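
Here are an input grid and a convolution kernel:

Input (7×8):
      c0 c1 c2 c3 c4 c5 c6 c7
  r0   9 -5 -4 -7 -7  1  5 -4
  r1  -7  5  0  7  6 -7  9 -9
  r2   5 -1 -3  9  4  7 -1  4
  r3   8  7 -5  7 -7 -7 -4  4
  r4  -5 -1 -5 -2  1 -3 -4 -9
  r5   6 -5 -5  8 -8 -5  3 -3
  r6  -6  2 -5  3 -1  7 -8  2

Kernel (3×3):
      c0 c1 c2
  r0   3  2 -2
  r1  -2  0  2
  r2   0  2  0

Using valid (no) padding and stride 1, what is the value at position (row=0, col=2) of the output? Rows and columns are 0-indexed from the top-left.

The receptive field on the input at this output position is [-4 -7 -7 / 0 7 6 / -3 9 4]. Elementwise product with the kernel and sum: -4·3 + -7·2 + -7·-2 + 0·-2 + 6·2 + 9·2.

18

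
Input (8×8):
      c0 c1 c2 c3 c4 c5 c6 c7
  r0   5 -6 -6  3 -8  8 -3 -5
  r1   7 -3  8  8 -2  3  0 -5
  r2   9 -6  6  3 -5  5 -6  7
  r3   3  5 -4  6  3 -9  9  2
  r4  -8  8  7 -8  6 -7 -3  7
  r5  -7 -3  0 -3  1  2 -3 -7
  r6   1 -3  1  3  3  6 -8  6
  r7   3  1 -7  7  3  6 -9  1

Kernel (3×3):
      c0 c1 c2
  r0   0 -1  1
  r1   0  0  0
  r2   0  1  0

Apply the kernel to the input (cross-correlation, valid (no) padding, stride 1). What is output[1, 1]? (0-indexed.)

-4

The receptive field on the input at this output position is [-3 8 8 / -6 6 3 / 5 -4 6]. Elementwise product with the kernel and sum: 8·-1 + 8·1 + -4·1.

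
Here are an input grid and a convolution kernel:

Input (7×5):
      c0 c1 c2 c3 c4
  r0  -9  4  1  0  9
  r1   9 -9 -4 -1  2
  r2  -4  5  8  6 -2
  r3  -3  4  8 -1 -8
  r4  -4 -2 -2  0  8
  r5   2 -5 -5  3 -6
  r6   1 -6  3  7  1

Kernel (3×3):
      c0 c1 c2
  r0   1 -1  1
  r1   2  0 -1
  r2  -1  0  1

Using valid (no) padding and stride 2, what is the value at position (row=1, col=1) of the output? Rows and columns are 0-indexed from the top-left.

34

The receptive field on the input at this output position is [8 6 -2 / 8 -1 -8 / -2 0 8]. Elementwise product with the kernel and sum: 8·1 + 6·-1 + -2·1 + 8·2 + -8·-1 + -2·-1 + 8·1.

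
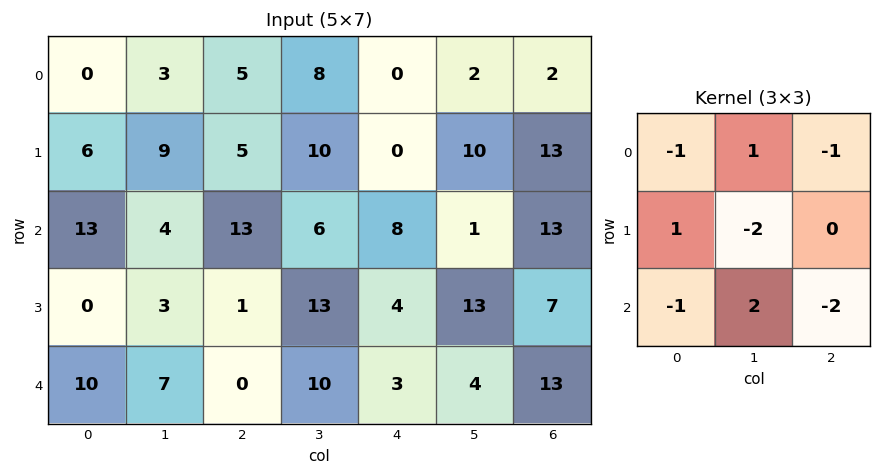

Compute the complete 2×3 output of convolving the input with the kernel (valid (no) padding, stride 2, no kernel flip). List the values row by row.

Output[0,0]: The receptive field on the input at this output position is [0 3 5 / 6 9 5 / 13 4 13]. Elementwise product with the kernel and sum: 0·-1 + 3·1 + 5·-1 + 6·1 + 9·-2 + 13·-1 + 4·2 + 13·-2.

-45 -29 -52
-24 -26 -63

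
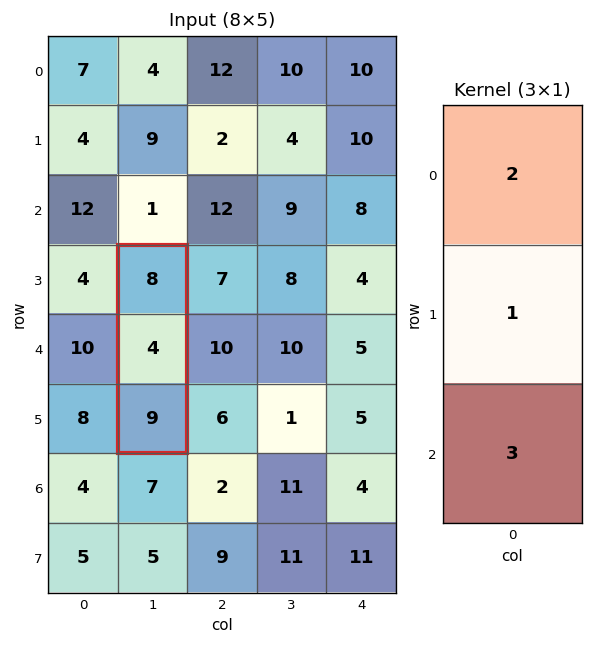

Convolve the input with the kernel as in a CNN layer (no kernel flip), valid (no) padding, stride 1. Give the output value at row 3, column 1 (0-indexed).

The receptive field on the input at this output position is [8 / 4 / 9]. Elementwise product with the kernel and sum: 8·2 + 4·1 + 9·3.

47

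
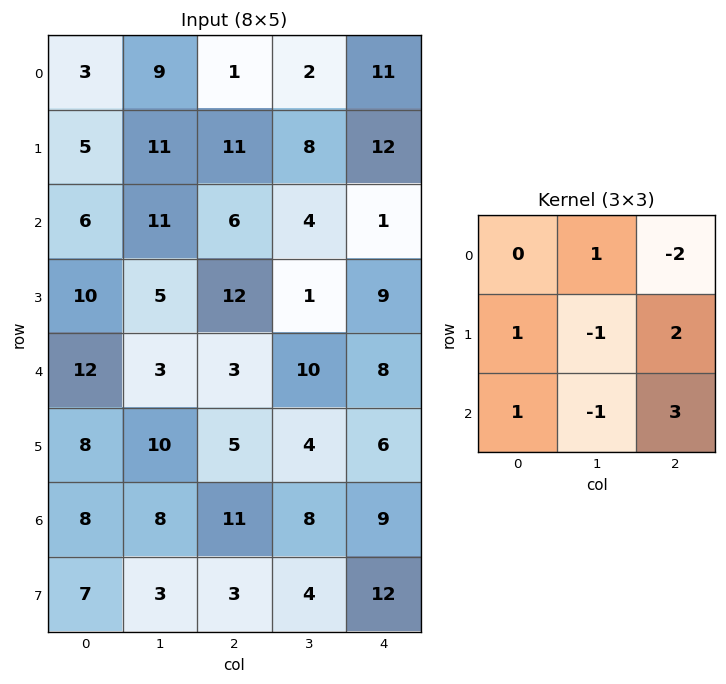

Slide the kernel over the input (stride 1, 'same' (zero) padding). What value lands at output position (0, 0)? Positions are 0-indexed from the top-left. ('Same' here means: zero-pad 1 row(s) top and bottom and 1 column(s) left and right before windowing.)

The receptive field on the zero-padded input at this output position is [0 0 0 / 0 3 9 / 0 5 11]. Elementwise product with the kernel and sum: 0·1 + 0·-2 + 0·1 + 3·-1 + 9·2 + 0·1 + 5·-1 + 11·3.

43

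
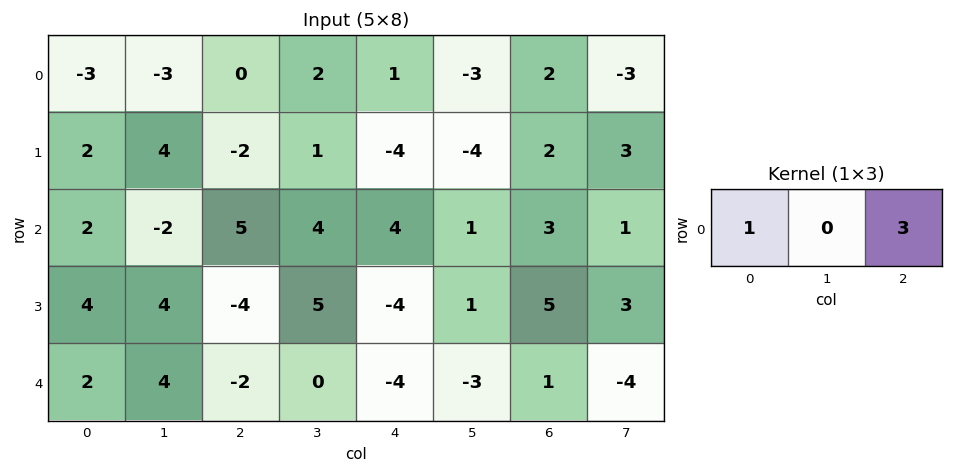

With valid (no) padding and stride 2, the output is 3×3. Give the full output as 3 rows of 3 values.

-3 3 7
17 17 13
-4 -14 -1

Output[0,0]: The receptive field on the input at this output position is [-3 -3 0]. Elementwise product with the kernel and sum: -3·1 + 0·3.
Output[0,1]: The receptive field on the input at this output position is [0 2 1]. Elementwise product with the kernel and sum: 0·1 + 1·3.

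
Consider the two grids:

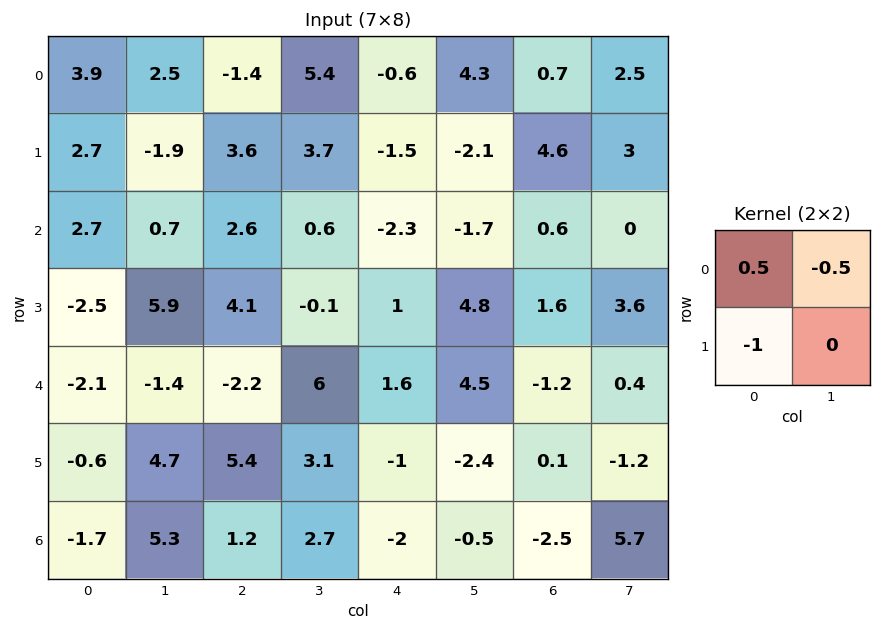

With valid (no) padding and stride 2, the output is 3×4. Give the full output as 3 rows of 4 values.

-2 -7 -0.95 -5.5
3.5 -3.1 -1.3 -1.3
0.25 -9.5 -0.45 -0.9

Output[0,0]: The receptive field on the input at this output position is [3.9 2.5 / 2.7 -1.9]. Elementwise product with the kernel and sum: 3.9·0.5 + 2.5·-0.5 + 2.7·-1.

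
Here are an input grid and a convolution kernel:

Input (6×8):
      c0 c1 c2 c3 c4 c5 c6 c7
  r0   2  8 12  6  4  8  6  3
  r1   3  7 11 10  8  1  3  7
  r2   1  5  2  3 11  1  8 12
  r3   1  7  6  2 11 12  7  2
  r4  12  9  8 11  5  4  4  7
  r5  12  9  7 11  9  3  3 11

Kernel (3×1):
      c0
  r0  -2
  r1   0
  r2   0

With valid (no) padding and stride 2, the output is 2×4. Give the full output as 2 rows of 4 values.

Output[0,0]: The receptive field on the input at this output position is [2 / 3 / 1]. Elementwise product with the kernel and sum: 2·-2.
Output[0,1]: The receptive field on the input at this output position is [12 / 11 / 2]. Elementwise product with the kernel and sum: 12·-2.

-4 -24 -8 -12
-2 -4 -22 -16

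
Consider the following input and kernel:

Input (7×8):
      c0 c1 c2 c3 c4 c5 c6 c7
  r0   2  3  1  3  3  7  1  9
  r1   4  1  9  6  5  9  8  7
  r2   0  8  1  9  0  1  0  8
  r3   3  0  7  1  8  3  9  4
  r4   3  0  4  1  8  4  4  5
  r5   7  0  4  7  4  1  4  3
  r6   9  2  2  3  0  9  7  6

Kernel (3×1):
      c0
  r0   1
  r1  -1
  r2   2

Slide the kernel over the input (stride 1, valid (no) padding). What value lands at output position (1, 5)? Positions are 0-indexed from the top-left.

The receptive field on the input at this output position is [9 / 1 / 3]. Elementwise product with the kernel and sum: 9·1 + 1·-1 + 3·2.

14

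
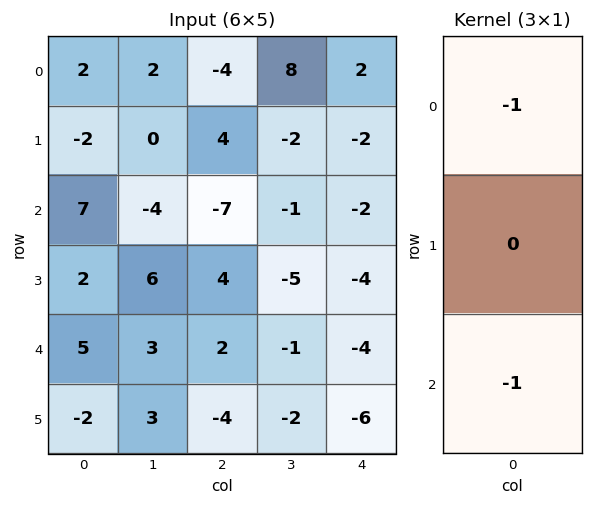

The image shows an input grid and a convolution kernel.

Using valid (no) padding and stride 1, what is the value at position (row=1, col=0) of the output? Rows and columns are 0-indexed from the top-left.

0

The receptive field on the input at this output position is [-2 / 7 / 2]. Elementwise product with the kernel and sum: -2·-1 + 2·-1.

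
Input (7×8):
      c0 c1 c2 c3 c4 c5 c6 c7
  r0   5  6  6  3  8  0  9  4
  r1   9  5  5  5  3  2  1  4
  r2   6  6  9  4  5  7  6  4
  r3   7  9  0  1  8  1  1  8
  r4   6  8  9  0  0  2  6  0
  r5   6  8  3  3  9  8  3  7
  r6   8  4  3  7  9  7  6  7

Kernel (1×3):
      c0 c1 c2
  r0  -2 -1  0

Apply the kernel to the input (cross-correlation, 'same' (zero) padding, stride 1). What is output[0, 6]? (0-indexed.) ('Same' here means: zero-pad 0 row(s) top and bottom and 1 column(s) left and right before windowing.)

The receptive field on the zero-padded input at this output position is [0 9 4]. Elementwise product with the kernel and sum: 0·-2 + 9·-1.

-9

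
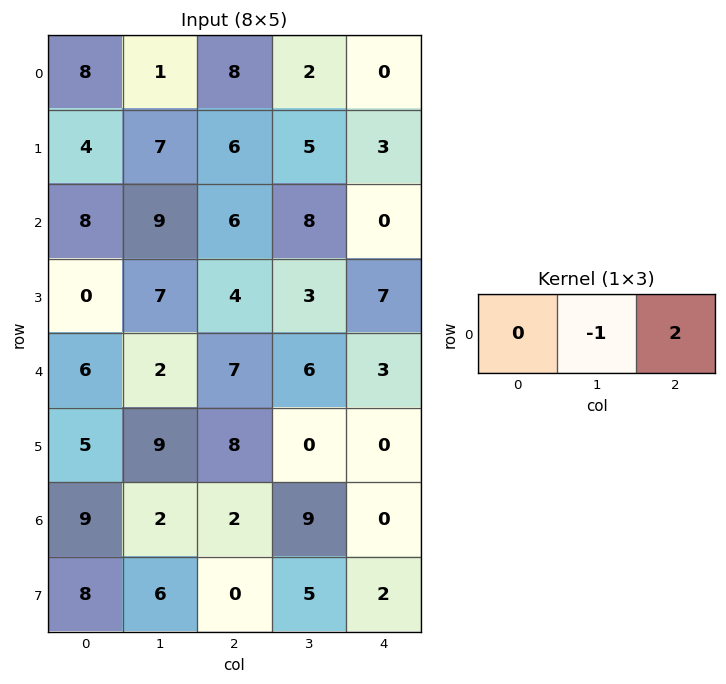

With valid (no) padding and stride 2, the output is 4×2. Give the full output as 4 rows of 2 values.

Output[0,0]: The receptive field on the input at this output position is [8 1 8]. Elementwise product with the kernel and sum: 1·-1 + 8·2.
Output[0,1]: The receptive field on the input at this output position is [8 2 0]. Elementwise product with the kernel and sum: 2·-1 + 0·2.

15 -2
3 -8
12 0
2 -9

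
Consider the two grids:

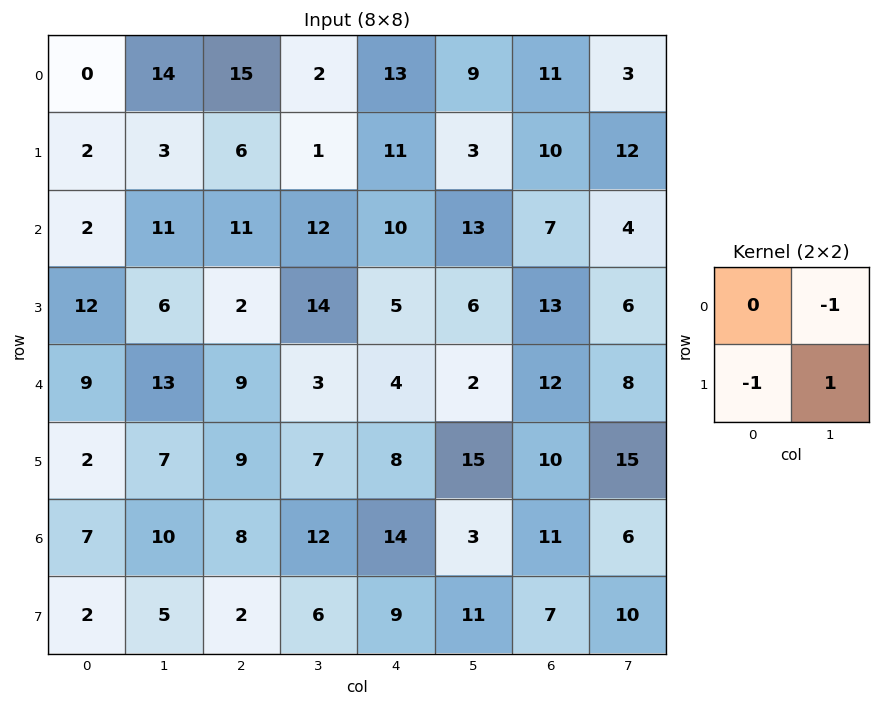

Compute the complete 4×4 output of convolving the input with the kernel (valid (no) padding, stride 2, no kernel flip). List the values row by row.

Output[0,0]: The receptive field on the input at this output position is [0 14 / 2 3]. Elementwise product with the kernel and sum: 14·-1 + 2·-1 + 3·1.

-13 -7 -17 -1
-17 0 -12 -11
-8 -5 5 -3
-7 -8 -1 -3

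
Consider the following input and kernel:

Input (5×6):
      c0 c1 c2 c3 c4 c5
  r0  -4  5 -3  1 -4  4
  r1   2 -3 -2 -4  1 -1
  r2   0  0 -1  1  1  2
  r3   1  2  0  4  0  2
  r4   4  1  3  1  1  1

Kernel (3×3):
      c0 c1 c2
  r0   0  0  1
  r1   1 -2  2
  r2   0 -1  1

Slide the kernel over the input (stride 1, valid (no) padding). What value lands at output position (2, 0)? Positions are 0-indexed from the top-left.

The receptive field on the input at this output position is [0 0 -1 / 1 2 0 / 4 1 3]. Elementwise product with the kernel and sum: -1·1 + 1·1 + 2·-2 + 0·2 + 1·-1 + 3·1.

-2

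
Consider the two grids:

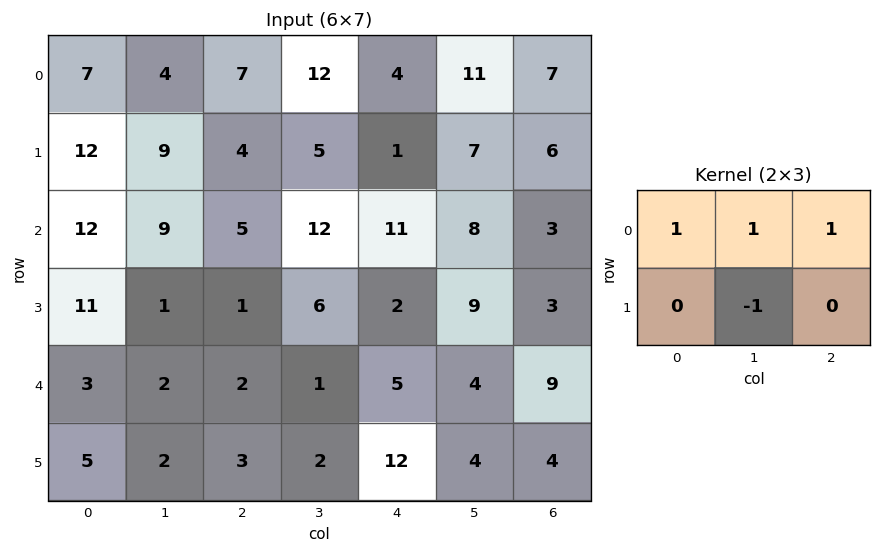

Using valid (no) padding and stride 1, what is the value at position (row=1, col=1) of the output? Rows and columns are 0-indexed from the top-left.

The receptive field on the input at this output position is [9 4 5 / 9 5 12]. Elementwise product with the kernel and sum: 9·1 + 4·1 + 5·1 + 5·-1.

13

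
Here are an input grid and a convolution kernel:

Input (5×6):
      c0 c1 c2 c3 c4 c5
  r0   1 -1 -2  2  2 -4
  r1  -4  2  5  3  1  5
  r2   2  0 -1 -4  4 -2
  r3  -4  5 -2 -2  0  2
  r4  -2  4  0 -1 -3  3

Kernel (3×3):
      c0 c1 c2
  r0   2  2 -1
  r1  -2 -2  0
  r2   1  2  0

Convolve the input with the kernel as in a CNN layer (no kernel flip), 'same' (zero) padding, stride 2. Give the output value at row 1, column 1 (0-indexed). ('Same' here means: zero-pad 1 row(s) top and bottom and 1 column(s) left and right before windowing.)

The receptive field on the zero-padded input at this output position is [2 5 3 / 0 -1 -4 / 5 -2 -2]. Elementwise product with the kernel and sum: 2·2 + 5·2 + 3·-1 + 0·-2 + -1·-2 + 5·1 + -2·2.

14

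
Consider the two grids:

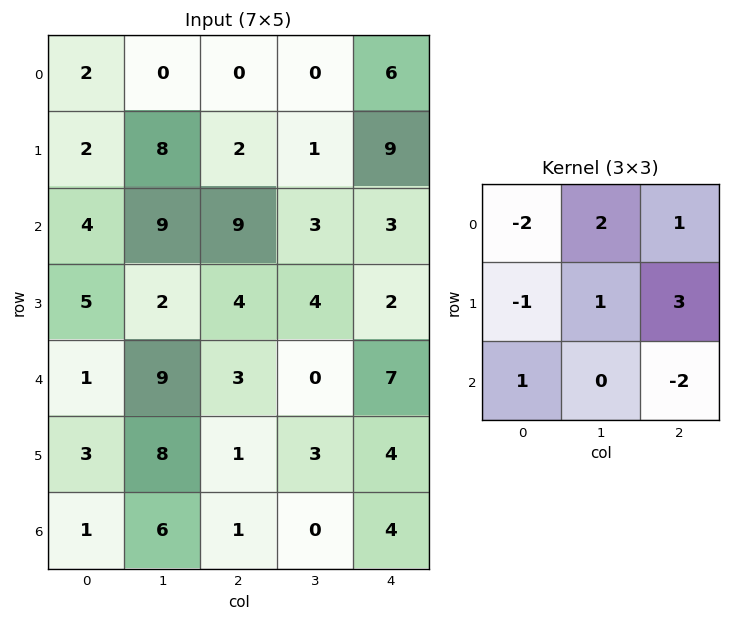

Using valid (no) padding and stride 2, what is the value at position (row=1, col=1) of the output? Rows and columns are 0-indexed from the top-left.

The receptive field on the input at this output position is [9 3 3 / 4 4 2 / 3 0 7]. Elementwise product with the kernel and sum: 9·-2 + 3·2 + 3·1 + 4·-1 + 4·1 + 2·3 + 3·1 + 7·-2.

-14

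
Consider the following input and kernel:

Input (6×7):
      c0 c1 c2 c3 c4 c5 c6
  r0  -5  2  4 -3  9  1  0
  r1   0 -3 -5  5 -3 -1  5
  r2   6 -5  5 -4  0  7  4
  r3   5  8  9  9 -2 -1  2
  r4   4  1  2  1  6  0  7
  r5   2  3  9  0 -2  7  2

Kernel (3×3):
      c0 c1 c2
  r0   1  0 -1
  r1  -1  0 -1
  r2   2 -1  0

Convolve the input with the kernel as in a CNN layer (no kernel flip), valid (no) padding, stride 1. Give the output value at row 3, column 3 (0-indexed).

The receptive field on the input at this output position is [9 -2 -1 / 1 6 0 / 0 -2 7]. Elementwise product with the kernel and sum: 9·1 + -1·-1 + 1·-1 + 0·-1 + 0·2 + -2·-1.

11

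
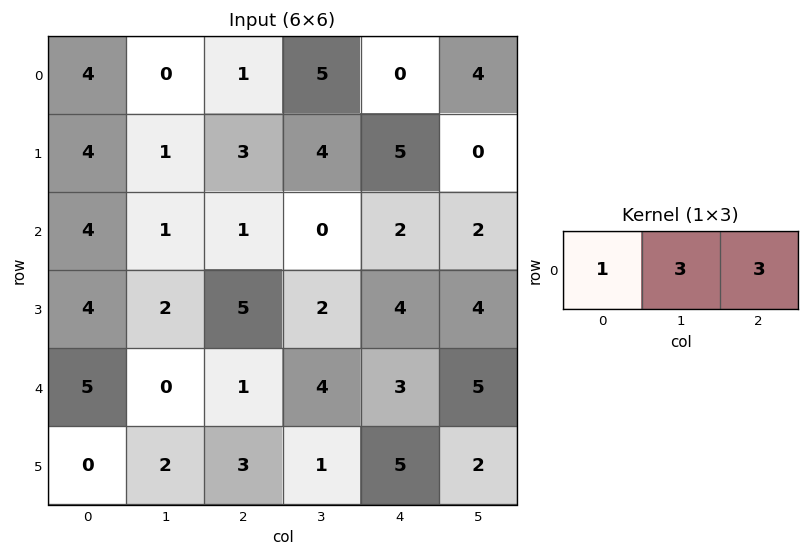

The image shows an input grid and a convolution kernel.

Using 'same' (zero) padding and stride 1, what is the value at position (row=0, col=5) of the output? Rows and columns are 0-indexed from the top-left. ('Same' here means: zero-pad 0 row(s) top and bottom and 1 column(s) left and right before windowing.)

The receptive field on the zero-padded input at this output position is [0 4 0]. Elementwise product with the kernel and sum: 0·1 + 4·3 + 0·3.

12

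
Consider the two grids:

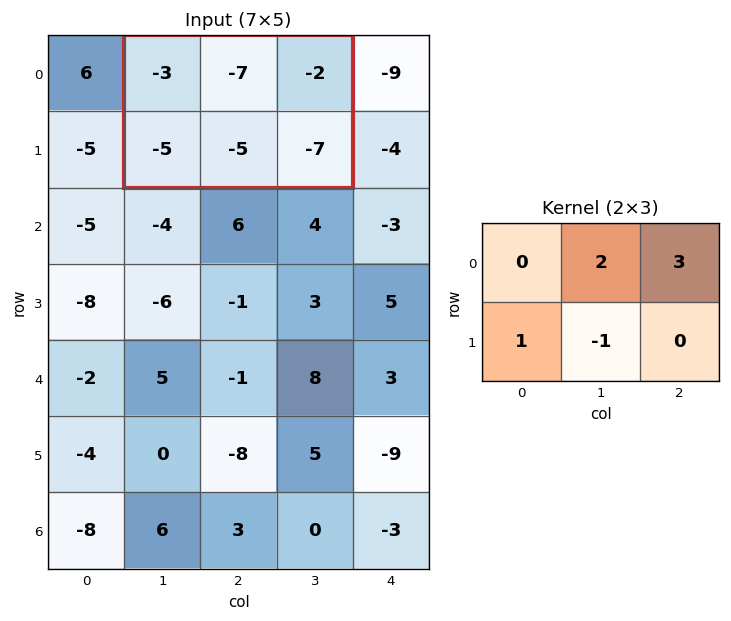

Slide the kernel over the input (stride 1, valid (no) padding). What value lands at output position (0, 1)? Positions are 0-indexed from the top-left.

-20

The receptive field on the input at this output position is [-3 -7 -2 / -5 -5 -7]. Elementwise product with the kernel and sum: -7·2 + -2·3 + -5·1 + -5·-1.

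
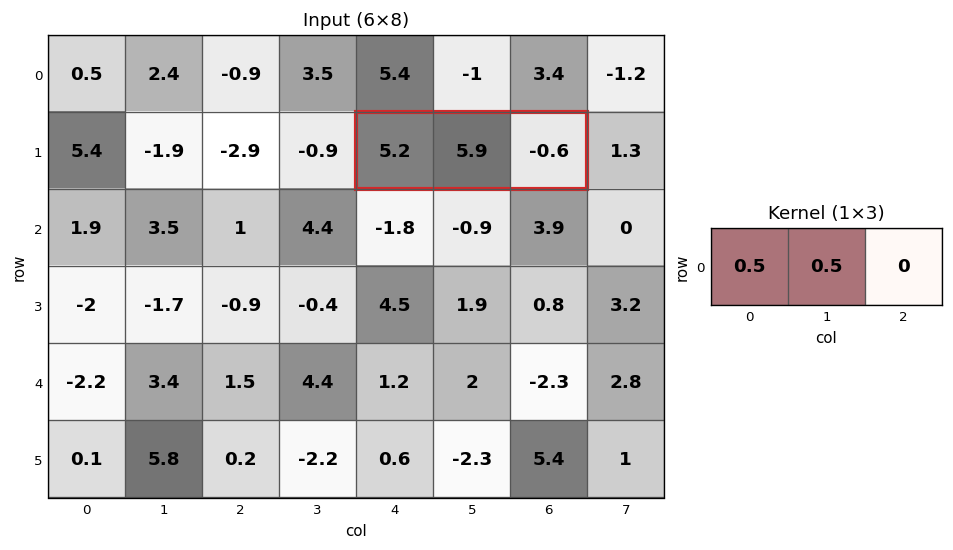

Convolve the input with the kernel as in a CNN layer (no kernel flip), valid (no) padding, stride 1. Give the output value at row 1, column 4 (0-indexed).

5.55

The receptive field on the input at this output position is [5.2 5.9 -0.6]. Elementwise product with the kernel and sum: 5.2·0.5 + 5.9·0.5.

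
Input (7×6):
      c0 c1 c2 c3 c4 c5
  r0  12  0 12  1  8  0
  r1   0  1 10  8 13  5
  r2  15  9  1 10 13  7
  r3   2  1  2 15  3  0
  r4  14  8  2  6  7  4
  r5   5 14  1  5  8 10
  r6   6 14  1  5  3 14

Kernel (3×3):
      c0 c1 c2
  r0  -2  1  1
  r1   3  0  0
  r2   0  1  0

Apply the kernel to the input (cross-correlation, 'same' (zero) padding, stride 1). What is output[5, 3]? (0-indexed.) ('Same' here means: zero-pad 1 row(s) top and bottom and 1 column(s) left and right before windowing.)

17

The receptive field on the zero-padded input at this output position is [2 6 7 / 1 5 8 / 1 5 3]. Elementwise product with the kernel and sum: 2·-2 + 6·1 + 7·1 + 1·3 + 5·1.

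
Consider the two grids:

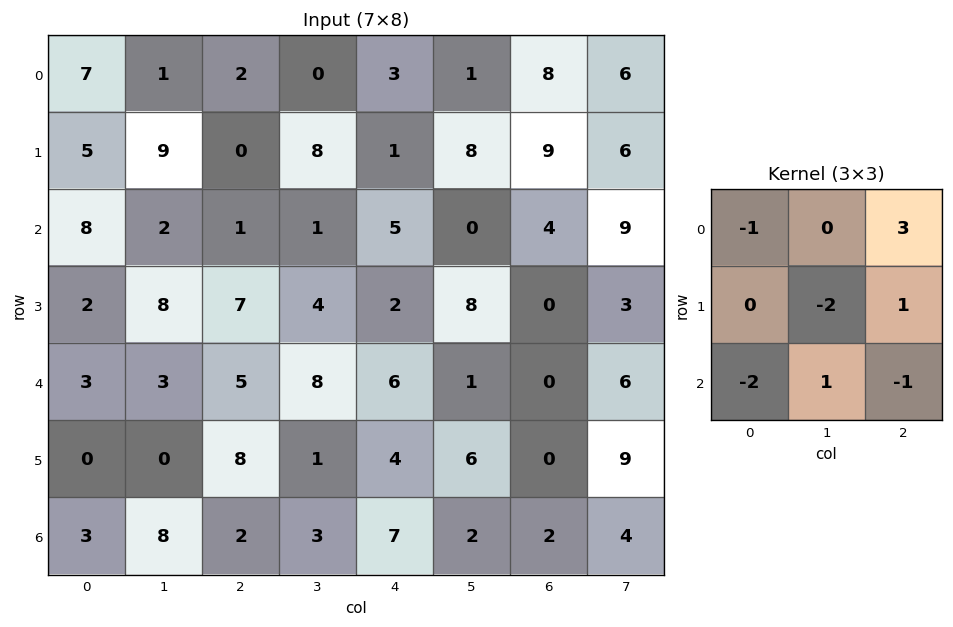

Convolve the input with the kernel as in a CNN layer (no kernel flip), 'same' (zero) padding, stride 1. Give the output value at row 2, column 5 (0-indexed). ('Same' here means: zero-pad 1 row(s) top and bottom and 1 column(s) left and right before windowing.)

The receptive field on the zero-padded input at this output position is [1 8 9 / 5 0 4 / 2 8 0]. Elementwise product with the kernel and sum: 1·-1 + 9·3 + 0·-2 + 4·1 + 2·-2 + 8·1 + 0·-1.

34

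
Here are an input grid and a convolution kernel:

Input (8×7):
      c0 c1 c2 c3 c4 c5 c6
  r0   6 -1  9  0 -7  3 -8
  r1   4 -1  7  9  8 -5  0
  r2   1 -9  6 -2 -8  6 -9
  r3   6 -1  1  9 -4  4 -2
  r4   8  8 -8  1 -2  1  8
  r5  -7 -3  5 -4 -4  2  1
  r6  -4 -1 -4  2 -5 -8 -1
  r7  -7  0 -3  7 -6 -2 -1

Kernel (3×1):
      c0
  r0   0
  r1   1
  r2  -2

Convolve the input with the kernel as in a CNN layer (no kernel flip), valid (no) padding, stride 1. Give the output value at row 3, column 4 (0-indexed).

6

The receptive field on the input at this output position is [-4 / -2 / -4]. Elementwise product with the kernel and sum: -2·1 + -4·-2.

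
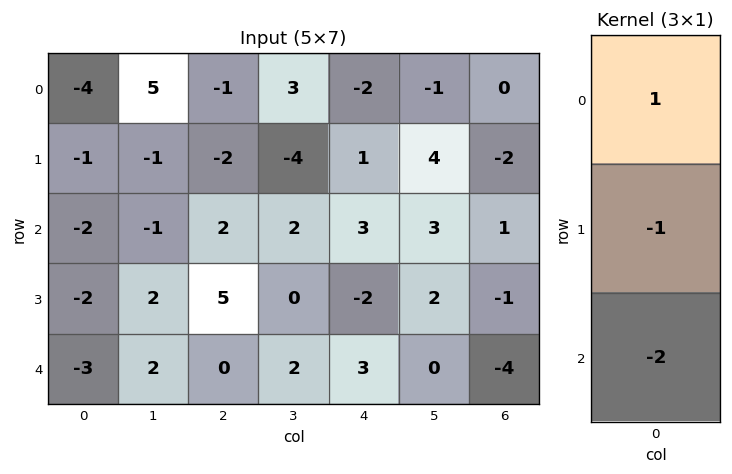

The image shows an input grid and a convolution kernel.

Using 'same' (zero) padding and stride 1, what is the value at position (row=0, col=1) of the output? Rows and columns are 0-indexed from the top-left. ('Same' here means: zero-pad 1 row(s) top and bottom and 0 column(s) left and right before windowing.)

The receptive field on the zero-padded input at this output position is [0 / 5 / -1]. Elementwise product with the kernel and sum: 0·1 + 5·-1 + -1·-2.

-3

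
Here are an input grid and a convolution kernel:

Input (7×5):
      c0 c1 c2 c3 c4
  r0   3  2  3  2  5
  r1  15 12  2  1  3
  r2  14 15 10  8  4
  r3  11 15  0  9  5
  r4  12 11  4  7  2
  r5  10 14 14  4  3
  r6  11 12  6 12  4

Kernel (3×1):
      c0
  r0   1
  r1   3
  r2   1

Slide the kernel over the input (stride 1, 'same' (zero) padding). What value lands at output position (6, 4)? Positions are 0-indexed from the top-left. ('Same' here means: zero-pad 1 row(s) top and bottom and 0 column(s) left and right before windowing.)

15

The receptive field on the zero-padded input at this output position is [3 / 4 / 0]. Elementwise product with the kernel and sum: 3·1 + 4·3 + 0·1.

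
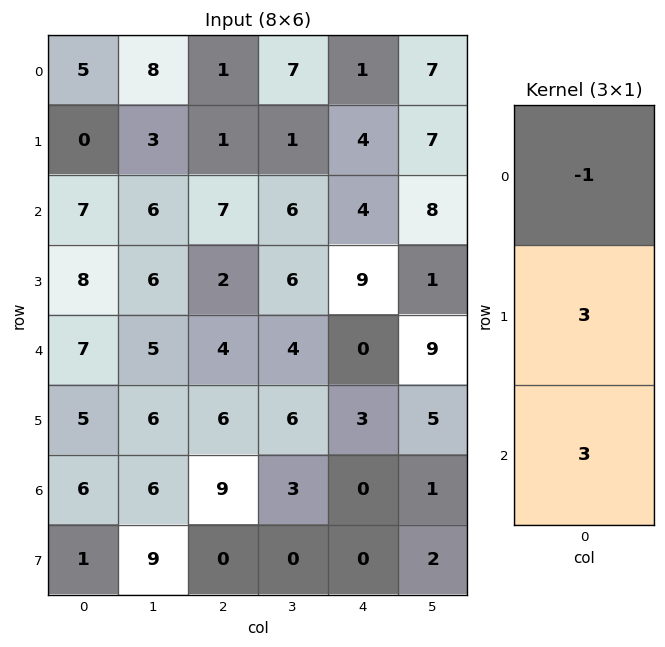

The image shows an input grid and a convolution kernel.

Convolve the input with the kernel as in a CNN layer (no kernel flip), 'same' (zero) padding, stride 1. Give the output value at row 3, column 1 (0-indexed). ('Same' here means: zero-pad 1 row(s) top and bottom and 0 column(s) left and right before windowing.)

The receptive field on the zero-padded input at this output position is [6 / 6 / 5]. Elementwise product with the kernel and sum: 6·-1 + 6·3 + 5·3.

27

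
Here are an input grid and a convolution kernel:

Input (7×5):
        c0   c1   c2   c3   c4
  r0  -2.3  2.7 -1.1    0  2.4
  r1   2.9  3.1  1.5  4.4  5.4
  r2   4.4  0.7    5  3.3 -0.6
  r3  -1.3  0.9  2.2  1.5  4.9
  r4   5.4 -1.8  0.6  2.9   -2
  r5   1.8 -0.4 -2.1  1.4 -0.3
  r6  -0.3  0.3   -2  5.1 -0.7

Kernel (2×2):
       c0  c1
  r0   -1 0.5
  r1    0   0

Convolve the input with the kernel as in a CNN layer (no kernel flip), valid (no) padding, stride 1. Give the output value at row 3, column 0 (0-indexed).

The receptive field on the input at this output position is [-1.3 0.9 / 5.4 -1.8]. Elementwise product with the kernel and sum: -1.3·-1 + 0.9·0.5.

1.75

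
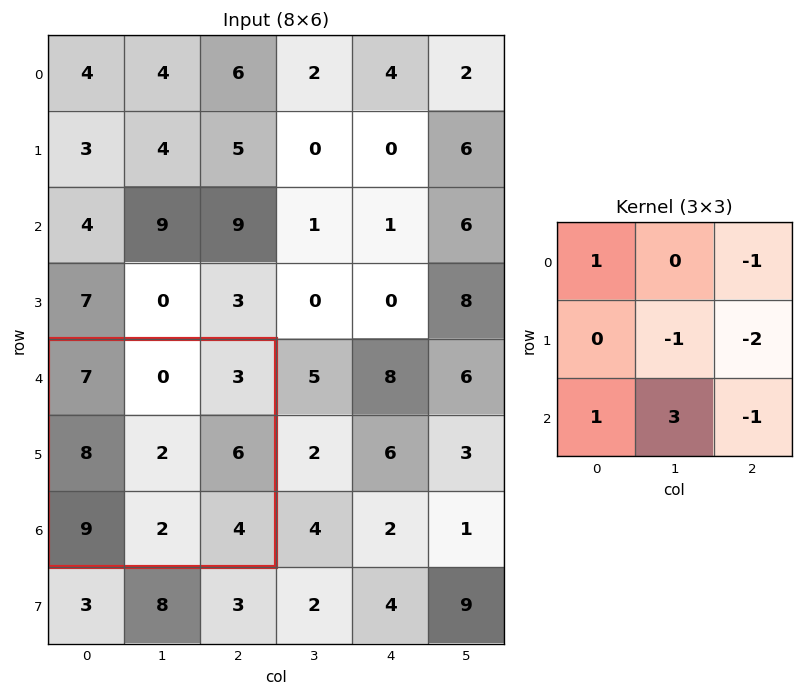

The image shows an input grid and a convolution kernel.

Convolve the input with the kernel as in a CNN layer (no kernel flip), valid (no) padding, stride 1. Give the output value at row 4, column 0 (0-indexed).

1

The receptive field on the input at this output position is [7 0 3 / 8 2 6 / 9 2 4]. Elementwise product with the kernel and sum: 7·1 + 3·-1 + 2·-1 + 6·-2 + 9·1 + 2·3 + 4·-1.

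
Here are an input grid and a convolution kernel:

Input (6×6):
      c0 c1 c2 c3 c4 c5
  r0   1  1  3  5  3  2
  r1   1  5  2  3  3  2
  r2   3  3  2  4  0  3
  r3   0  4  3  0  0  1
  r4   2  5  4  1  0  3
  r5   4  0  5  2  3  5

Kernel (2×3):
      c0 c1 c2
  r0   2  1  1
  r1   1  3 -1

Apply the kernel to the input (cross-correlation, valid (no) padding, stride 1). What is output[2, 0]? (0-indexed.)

The receptive field on the input at this output position is [3 3 2 / 0 4 3]. Elementwise product with the kernel and sum: 3·2 + 3·1 + 2·1 + 0·1 + 4·3 + 3·-1.

20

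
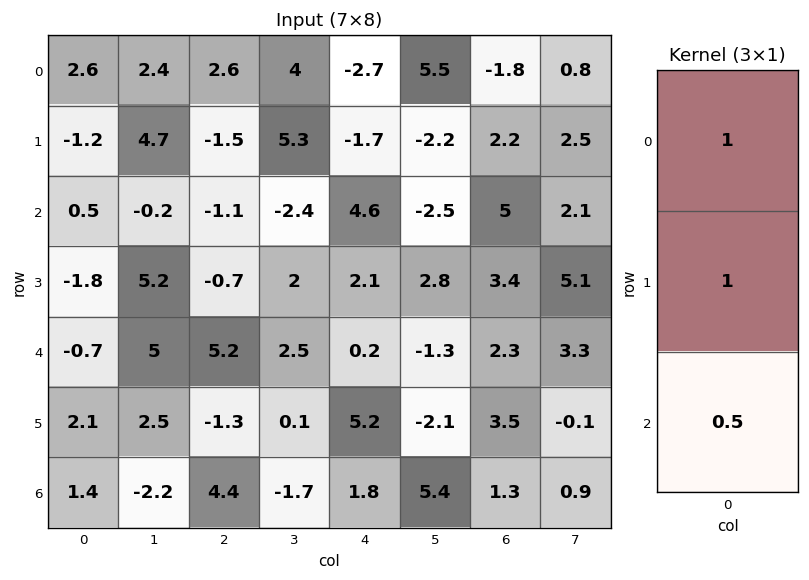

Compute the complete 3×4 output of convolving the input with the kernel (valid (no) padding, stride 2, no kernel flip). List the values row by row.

Output[0,0]: The receptive field on the input at this output position is [2.6 / -1.2 / 0.5]. Elementwise product with the kernel and sum: 2.6·1 + -1.2·1 + 0.5·0.5.

1.65 0.55 -2.1 2.9
-1.65 0.8 6.8 9.55
2.1 6.1 6.3 6.45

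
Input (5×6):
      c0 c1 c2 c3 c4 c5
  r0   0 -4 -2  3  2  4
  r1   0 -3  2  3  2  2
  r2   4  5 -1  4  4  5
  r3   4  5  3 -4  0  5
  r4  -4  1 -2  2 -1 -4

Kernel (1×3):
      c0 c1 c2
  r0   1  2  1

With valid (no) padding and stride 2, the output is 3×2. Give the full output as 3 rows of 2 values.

-10 6
13 11
-4 1

Output[0,0]: The receptive field on the input at this output position is [0 -4 -2]. Elementwise product with the kernel and sum: 0·1 + -4·2 + -2·1.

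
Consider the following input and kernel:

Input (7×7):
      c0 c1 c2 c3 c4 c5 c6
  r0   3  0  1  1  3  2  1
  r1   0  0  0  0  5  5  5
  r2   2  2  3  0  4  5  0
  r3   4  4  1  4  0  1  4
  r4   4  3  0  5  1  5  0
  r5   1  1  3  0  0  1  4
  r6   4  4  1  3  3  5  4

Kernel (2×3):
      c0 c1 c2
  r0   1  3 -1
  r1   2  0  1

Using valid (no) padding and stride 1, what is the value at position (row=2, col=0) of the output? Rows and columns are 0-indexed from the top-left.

The receptive field on the input at this output position is [2 2 3 / 4 4 1]. Elementwise product with the kernel and sum: 2·1 + 2·3 + 3·-1 + 4·2 + 1·1.

14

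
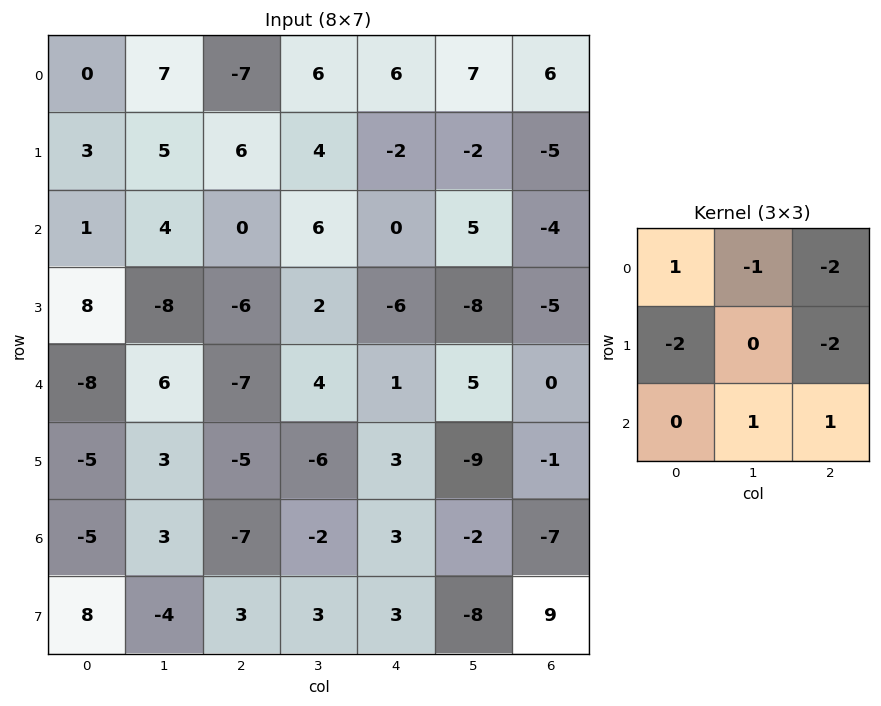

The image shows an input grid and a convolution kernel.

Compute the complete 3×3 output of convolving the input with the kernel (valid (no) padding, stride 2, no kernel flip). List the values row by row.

-7 -27 2
-8 23 30
16 -8 -17

Output[0,0]: The receptive field on the input at this output position is [0 7 -7 / 3 5 6 / 1 4 0]. Elementwise product with the kernel and sum: 0·1 + 7·-1 + -7·-2 + 3·-2 + 6·-2 + 4·1 + 0·1.
Output[0,1]: The receptive field on the input at this output position is [-7 6 6 / 6 4 -2 / 0 6 0]. Elementwise product with the kernel and sum: -7·1 + 6·-1 + 6·-2 + 6·-2 + -2·-2 + 6·1 + 0·1.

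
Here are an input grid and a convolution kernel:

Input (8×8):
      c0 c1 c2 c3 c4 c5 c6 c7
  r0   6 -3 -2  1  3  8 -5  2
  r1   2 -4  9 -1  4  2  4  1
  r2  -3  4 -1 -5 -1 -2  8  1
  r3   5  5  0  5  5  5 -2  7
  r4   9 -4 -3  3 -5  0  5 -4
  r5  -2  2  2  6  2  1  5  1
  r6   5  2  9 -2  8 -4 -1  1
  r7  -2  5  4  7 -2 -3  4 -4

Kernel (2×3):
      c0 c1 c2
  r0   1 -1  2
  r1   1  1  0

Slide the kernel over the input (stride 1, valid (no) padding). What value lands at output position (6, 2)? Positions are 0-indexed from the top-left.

The receptive field on the input at this output position is [9 -2 8 / 4 7 -2]. Elementwise product with the kernel and sum: 9·1 + -2·-1 + 8·2 + 4·1 + 7·1.

38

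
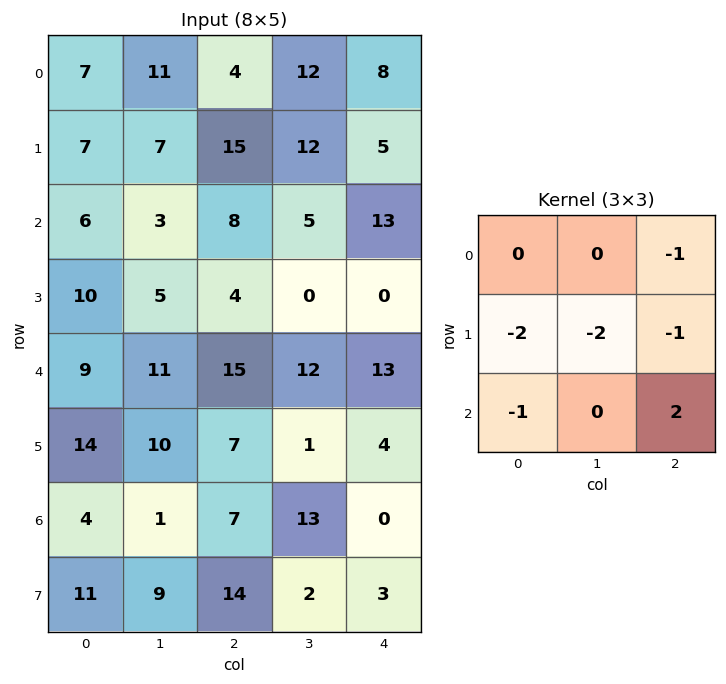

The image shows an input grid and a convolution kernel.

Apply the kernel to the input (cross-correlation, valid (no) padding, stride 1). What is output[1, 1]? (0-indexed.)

-44

The receptive field on the input at this output position is [7 15 12 / 3 8 5 / 5 4 0]. Elementwise product with the kernel and sum: 12·-1 + 3·-2 + 8·-2 + 5·-1 + 5·-1 + 0·2.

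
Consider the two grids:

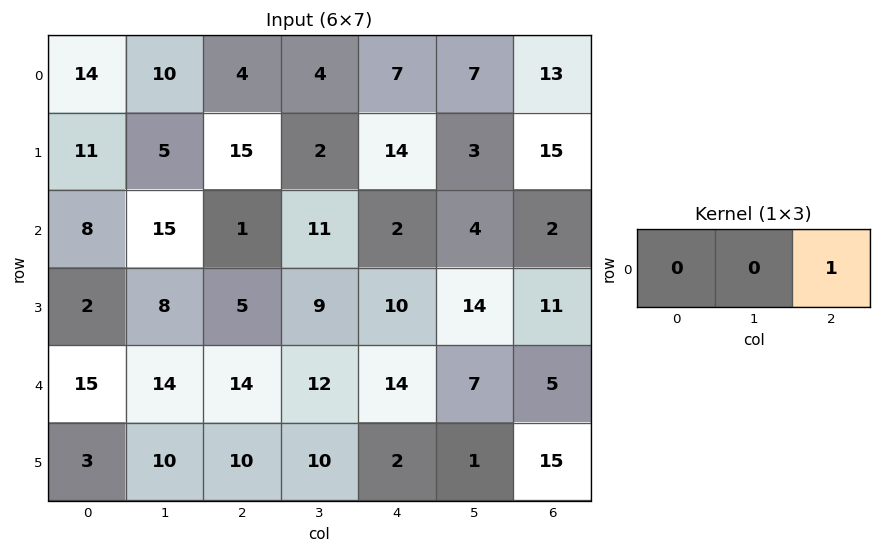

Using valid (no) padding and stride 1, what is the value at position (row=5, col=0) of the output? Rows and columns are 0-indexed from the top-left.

10

The receptive field on the input at this output position is [3 10 10]. Elementwise product with the kernel and sum: 10·1.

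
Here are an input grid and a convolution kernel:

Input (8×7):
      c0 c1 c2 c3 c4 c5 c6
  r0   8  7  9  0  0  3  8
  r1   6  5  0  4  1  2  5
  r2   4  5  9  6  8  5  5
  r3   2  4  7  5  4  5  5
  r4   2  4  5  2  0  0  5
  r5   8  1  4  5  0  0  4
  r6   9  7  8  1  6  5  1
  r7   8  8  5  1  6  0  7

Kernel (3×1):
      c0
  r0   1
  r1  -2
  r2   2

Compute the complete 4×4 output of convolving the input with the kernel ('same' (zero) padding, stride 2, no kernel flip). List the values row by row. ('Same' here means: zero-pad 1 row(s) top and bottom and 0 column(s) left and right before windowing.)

-4 -18 2 -6
2 -4 -7 5
14 5 4 3
6 -2 0 16

Output[0,0]: The receptive field on the zero-padded input at this output position is [0 / 8 / 6]. Elementwise product with the kernel and sum: 0·1 + 8·-2 + 6·2.
Output[0,1]: The receptive field on the zero-padded input at this output position is [0 / 9 / 0]. Elementwise product with the kernel and sum: 0·1 + 9·-2 + 0·2.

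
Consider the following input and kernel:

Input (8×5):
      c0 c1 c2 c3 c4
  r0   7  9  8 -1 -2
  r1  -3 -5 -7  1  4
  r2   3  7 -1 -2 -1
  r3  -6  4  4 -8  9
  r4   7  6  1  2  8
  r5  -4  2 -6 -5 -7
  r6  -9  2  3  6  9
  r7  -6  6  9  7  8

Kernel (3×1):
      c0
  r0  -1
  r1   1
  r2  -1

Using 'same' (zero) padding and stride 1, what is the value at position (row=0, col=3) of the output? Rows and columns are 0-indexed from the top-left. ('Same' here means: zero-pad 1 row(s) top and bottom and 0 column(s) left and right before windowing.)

The receptive field on the zero-padded input at this output position is [0 / -1 / 1]. Elementwise product with the kernel and sum: 0·-1 + -1·1 + 1·-1.

-2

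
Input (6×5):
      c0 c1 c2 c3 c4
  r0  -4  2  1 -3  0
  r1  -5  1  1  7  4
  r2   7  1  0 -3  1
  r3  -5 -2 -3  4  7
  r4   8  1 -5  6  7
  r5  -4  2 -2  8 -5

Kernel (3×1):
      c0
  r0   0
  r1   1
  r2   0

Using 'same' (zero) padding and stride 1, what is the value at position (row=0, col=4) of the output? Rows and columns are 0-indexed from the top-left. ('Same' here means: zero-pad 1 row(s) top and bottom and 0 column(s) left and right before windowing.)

0

The receptive field on the zero-padded input at this output position is [0 / 0 / 4]. Elementwise product with the kernel and sum: 0·1.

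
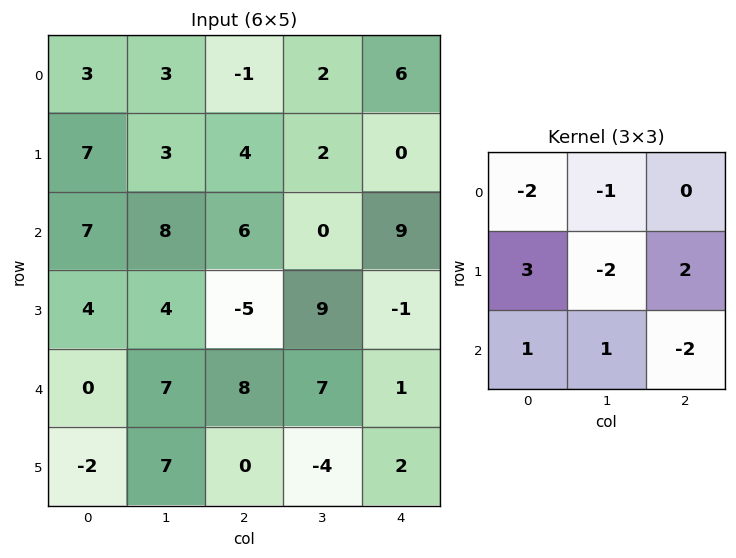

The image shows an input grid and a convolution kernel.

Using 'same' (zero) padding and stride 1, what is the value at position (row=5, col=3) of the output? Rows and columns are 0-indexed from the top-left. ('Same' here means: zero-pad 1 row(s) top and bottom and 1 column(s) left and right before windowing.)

The receptive field on the zero-padded input at this output position is [8 7 1 / 0 -4 2 / 0 0 0]. Elementwise product with the kernel and sum: 8·-2 + 7·-1 + 0·3 + -4·-2 + 2·2 + 0·1 + 0·1 + 0·-2.

-11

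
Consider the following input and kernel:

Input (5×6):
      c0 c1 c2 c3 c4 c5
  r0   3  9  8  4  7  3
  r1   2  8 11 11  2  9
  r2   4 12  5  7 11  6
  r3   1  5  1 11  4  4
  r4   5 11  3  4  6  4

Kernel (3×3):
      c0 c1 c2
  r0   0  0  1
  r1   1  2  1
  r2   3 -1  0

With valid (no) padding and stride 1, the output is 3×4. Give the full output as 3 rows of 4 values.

37 76 50 37
42 54 24 73
21 55 43 35

Output[0,0]: The receptive field on the input at this output position is [3 9 8 / 2 8 11 / 4 12 5]. Elementwise product with the kernel and sum: 8·1 + 2·1 + 8·2 + 11·1 + 4·3 + 12·-1.
Output[0,1]: The receptive field on the input at this output position is [9 8 4 / 8 11 11 / 12 5 7]. Elementwise product with the kernel and sum: 4·1 + 8·1 + 11·2 + 11·1 + 12·3 + 5·-1.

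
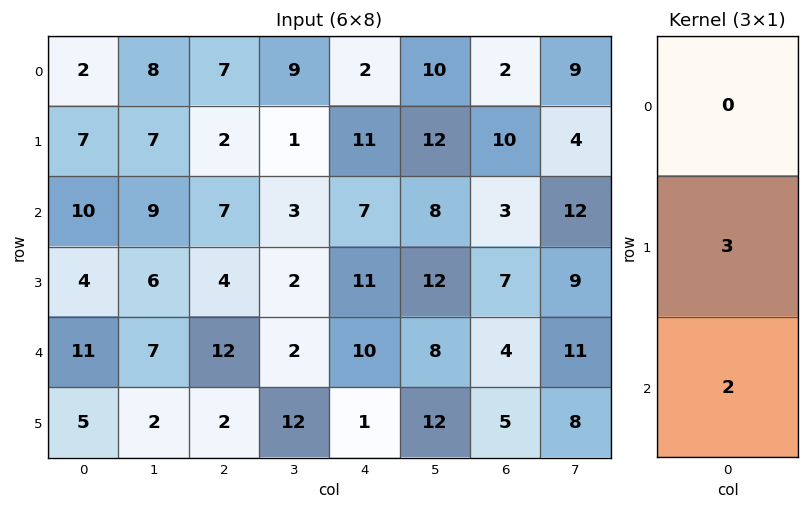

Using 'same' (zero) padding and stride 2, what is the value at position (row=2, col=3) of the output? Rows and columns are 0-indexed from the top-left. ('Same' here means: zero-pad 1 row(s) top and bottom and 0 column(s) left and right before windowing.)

The receptive field on the zero-padded input at this output position is [7 / 4 / 5]. Elementwise product with the kernel and sum: 4·3 + 5·2.

22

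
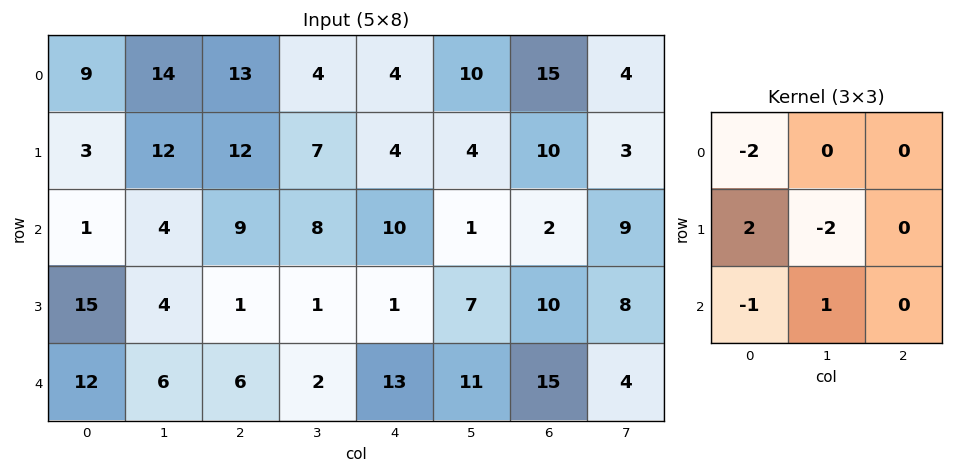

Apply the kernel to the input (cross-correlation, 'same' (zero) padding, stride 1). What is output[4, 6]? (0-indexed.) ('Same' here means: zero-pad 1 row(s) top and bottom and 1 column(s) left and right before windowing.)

The receptive field on the zero-padded input at this output position is [7 10 8 / 11 15 4 / 0 0 0]. Elementwise product with the kernel and sum: 7·-2 + 11·2 + 15·-2 + 0·-1 + 0·1.

-22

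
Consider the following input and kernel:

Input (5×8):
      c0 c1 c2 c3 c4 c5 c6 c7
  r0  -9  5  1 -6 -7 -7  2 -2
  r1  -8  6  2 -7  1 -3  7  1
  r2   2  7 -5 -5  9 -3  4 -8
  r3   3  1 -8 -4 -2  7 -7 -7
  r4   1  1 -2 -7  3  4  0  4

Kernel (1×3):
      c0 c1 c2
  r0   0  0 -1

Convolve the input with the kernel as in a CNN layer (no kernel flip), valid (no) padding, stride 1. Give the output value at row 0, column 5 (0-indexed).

The receptive field on the input at this output position is [-7 2 -2]. Elementwise product with the kernel and sum: -2·-1.

2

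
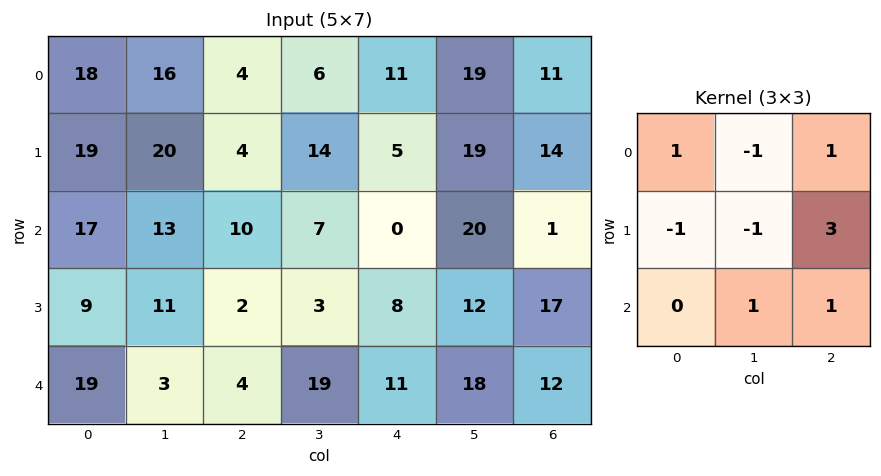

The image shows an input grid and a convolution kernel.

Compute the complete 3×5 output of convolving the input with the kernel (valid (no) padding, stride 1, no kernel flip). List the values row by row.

Output[0,0]: The receptive field on the input at this output position is [18 16 4 / 19 20 4 / 17 13 10]. Elementwise product with the kernel and sum: 18·1 + 16·-1 + 4·1 + 19·-1 + 20·-1 + 4·3 + 13·1 + 10·1.

2 53 13 72 42
16 33 -11 101 12
7 29 52 81 42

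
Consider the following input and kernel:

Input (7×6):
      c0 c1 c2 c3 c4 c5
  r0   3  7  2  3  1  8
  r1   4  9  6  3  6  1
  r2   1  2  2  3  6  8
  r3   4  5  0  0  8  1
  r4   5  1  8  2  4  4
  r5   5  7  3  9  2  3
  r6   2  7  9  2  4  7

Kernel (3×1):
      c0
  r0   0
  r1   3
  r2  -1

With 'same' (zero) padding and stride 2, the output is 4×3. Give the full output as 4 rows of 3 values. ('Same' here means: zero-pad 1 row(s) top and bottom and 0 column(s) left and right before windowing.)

Output[0,0]: The receptive field on the zero-padded input at this output position is [0 / 3 / 4]. Elementwise product with the kernel and sum: 3·3 + 4·-1.
Output[0,1]: The receptive field on the zero-padded input at this output position is [0 / 2 / 6]. Elementwise product with the kernel and sum: 2·3 + 6·-1.

5 0 -3
-1 6 10
10 21 10
6 27 12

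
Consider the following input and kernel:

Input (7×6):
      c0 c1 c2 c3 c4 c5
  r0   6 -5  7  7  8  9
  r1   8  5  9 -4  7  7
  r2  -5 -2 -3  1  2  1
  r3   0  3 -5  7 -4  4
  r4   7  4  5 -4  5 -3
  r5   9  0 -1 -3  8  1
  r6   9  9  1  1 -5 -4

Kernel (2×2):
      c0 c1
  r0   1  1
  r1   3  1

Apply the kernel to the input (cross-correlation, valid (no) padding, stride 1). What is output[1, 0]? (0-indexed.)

The receptive field on the input at this output position is [8 5 / -5 -2]. Elementwise product with the kernel and sum: 8·1 + 5·1 + -5·3 + -2·1.

-4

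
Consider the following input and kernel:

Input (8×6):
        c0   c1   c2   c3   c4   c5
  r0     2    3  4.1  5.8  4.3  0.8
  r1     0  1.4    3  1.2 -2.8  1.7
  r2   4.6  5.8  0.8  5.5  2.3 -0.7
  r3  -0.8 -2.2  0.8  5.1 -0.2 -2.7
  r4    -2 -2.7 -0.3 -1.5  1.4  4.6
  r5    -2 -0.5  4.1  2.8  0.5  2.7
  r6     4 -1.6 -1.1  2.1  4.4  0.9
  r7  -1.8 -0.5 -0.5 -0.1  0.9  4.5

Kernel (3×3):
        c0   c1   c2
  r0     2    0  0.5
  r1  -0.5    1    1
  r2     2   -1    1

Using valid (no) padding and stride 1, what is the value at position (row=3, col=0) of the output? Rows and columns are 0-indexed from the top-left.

The receptive field on the input at this output position is [-0.8 -2.2 0.8 / -2 -2.7 -0.3 / -2 -0.5 4.1]. Elementwise product with the kernel and sum: -0.8·2 + 0.8·0.5 + -2·-0.5 + -2.7·1 + -0.3·1 + -2·2 + -0.5·-1 + 4.1·1.

-2.6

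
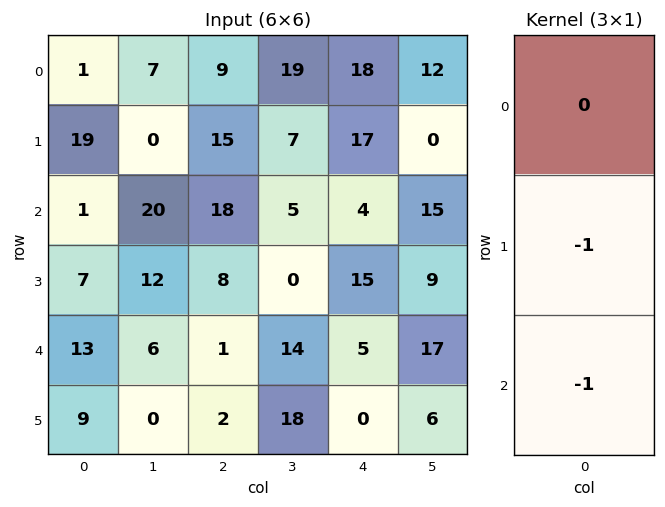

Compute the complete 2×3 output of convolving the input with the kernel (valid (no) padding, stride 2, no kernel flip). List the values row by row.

Output[0,0]: The receptive field on the input at this output position is [1 / 19 / 1]. Elementwise product with the kernel and sum: 19·-1 + 1·-1.
Output[0,1]: The receptive field on the input at this output position is [9 / 15 / 18]. Elementwise product with the kernel and sum: 15·-1 + 18·-1.

-20 -33 -21
-20 -9 -20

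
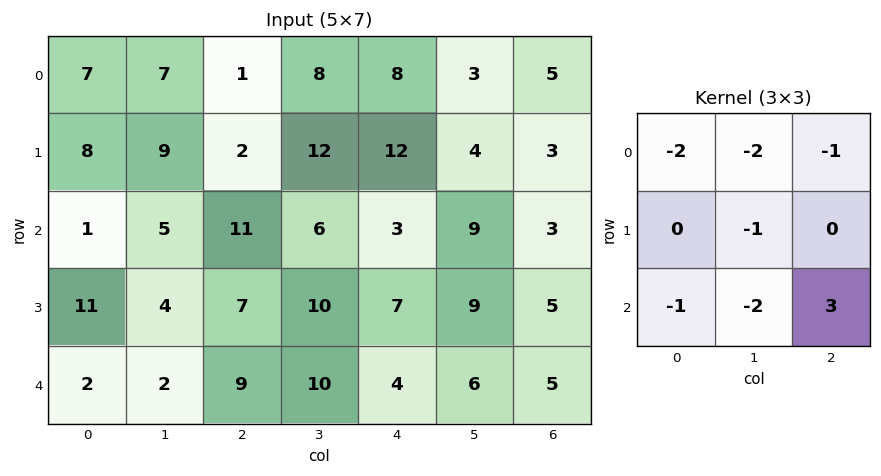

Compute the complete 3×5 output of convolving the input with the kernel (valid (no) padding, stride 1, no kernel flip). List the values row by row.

Output[0,0]: The receptive field on the input at this output position is [7 7 1 / 8 9 2 / 1 5 11]. Elementwise product with the kernel and sum: 7·-2 + 7·-2 + 1·-1 + 9·-1 + 1·-1 + 5·-2 + 11·3.
Output[0,1]: The receptive field on the input at this output position is [7 1 8 / 9 2 12 / 5 11 6]. Elementwise product with the kernel and sum: 7·-2 + 1·-2 + 8·-1 + 2·-1 + 5·-1 + 11·-2 + 6·3.

-16 -35 -52 -32 -43
-39 -33 -52 -52 -54
-6 -35 -64 -34 -37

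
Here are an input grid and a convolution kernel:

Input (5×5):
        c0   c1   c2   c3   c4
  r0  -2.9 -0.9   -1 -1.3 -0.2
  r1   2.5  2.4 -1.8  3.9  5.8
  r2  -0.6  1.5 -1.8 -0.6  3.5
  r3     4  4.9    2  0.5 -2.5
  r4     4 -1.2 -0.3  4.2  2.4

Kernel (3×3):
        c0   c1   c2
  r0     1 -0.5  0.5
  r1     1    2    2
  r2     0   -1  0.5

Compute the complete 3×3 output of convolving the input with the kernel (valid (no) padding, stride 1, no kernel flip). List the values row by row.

-1.65 7.05 19.5
-4.7 0.2 1.4
16.6 14.4 -4.75

Output[0,0]: The receptive field on the input at this output position is [-2.9 -0.9 -1 / 2.5 2.4 -1.8 / -0.6 1.5 -1.8]. Elementwise product with the kernel and sum: -2.9·1 + -0.9·-0.5 + -1·0.5 + 2.5·1 + 2.4·2 + -1.8·2 + 1.5·-1 + -1.8·0.5.
Output[0,1]: The receptive field on the input at this output position is [-0.9 -1 -1.3 / 2.4 -1.8 3.9 / 1.5 -1.8 -0.6]. Elementwise product with the kernel and sum: -0.9·1 + -1·-0.5 + -1.3·0.5 + 2.4·1 + -1.8·2 + 3.9·2 + -1.8·-1 + -0.6·0.5.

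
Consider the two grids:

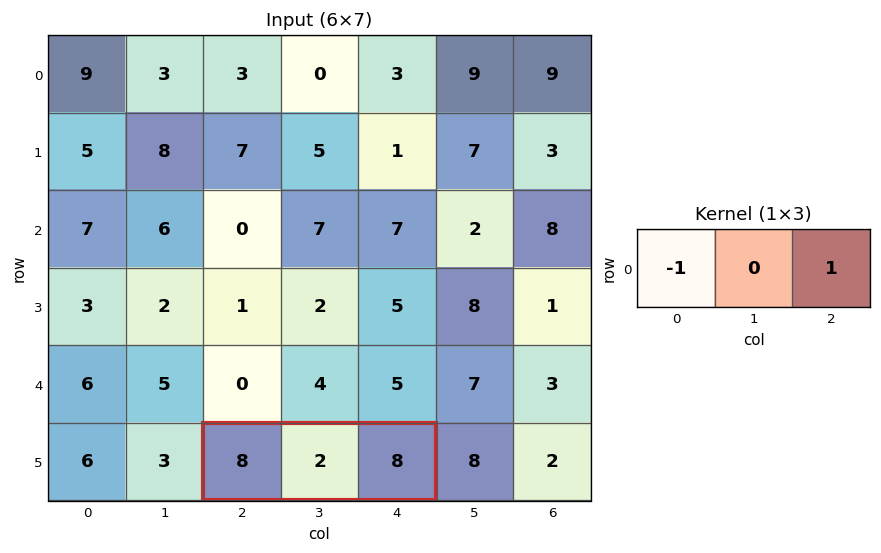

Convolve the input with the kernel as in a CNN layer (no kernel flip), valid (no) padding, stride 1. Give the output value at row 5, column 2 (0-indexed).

0

The receptive field on the input at this output position is [8 2 8]. Elementwise product with the kernel and sum: 8·-1 + 8·1.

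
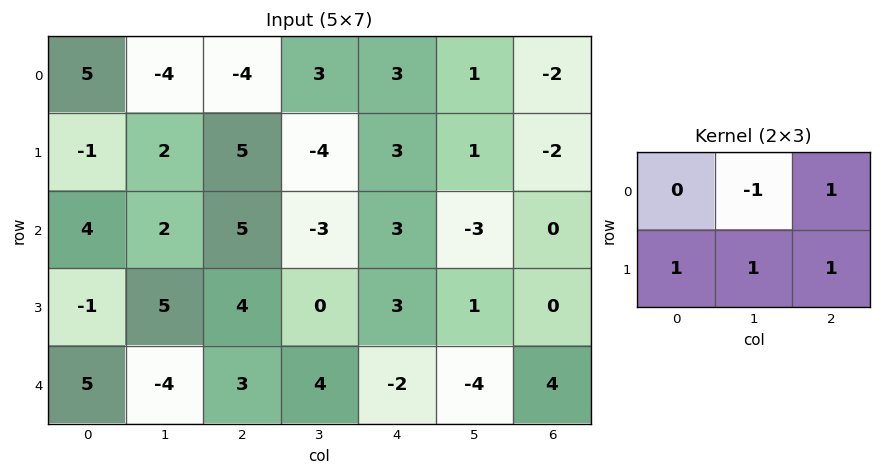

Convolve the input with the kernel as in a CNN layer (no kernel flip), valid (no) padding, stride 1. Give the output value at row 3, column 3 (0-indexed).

-4

The receptive field on the input at this output position is [0 3 1 / 4 -2 -4]. Elementwise product with the kernel and sum: 3·-1 + 1·1 + 4·1 + -2·1 + -4·1.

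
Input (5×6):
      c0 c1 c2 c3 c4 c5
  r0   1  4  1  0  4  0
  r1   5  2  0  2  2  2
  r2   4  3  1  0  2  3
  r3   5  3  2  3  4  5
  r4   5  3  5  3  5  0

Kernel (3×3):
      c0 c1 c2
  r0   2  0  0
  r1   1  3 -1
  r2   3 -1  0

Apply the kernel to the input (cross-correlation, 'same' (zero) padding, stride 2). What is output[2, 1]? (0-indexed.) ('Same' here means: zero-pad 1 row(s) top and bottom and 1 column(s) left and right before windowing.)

21

The receptive field on the zero-padded input at this output position is [3 2 3 / 3 5 3 / 0 0 0]. Elementwise product with the kernel and sum: 3·2 + 3·1 + 5·3 + 3·-1 + 0·3 + 0·-1.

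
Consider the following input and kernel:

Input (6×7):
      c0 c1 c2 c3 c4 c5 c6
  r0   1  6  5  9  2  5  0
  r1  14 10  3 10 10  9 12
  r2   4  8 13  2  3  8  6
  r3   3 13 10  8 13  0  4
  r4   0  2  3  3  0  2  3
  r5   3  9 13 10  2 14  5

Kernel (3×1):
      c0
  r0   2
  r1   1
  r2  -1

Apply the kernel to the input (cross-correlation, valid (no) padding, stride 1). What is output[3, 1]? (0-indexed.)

The receptive field on the input at this output position is [13 / 2 / 9]. Elementwise product with the kernel and sum: 13·2 + 2·1 + 9·-1.

19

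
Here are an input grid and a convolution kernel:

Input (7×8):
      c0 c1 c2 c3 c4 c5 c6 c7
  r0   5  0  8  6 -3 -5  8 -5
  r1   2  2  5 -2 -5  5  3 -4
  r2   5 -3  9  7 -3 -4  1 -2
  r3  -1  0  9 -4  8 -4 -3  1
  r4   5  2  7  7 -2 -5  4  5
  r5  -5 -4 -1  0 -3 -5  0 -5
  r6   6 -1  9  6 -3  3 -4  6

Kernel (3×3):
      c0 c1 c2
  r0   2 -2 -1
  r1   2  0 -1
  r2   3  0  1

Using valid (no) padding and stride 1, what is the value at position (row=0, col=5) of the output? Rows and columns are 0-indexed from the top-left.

The receptive field on the input at this output position is [-5 8 -5 / 5 3 -4 / -4 1 -2]. Elementwise product with the kernel and sum: -5·2 + 8·-2 + -5·-1 + 5·2 + -4·-1 + -4·3 + -2·1.

-21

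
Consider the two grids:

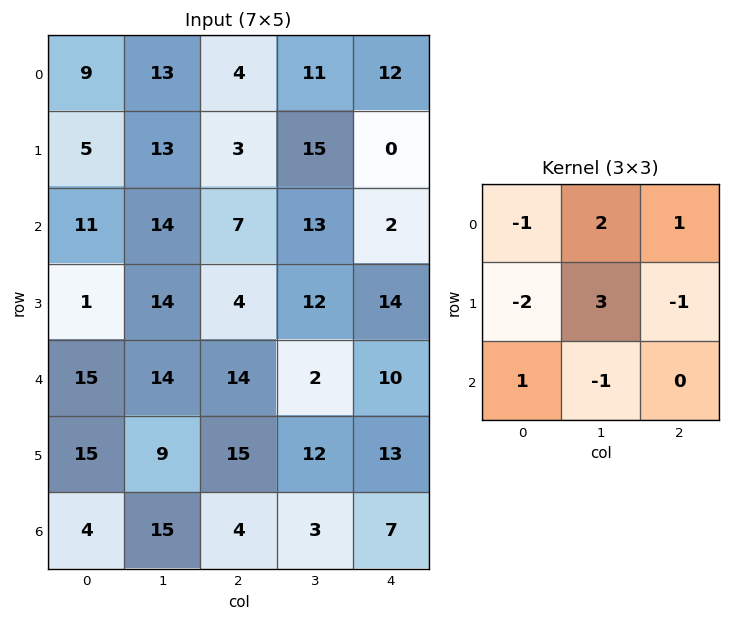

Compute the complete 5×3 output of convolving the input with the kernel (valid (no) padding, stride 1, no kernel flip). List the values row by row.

44 -19 63
24 -2 42
61 -15 47
35 12 5
-2 42 -6

Output[0,0]: The receptive field on the input at this output position is [9 13 4 / 5 13 3 / 11 14 7]. Elementwise product with the kernel and sum: 9·-1 + 13·2 + 4·1 + 5·-2 + 13·3 + 3·-1 + 11·1 + 14·-1.
Output[0,1]: The receptive field on the input at this output position is [13 4 11 / 13 3 15 / 14 7 13]. Elementwise product with the kernel and sum: 13·-1 + 4·2 + 11·1 + 13·-2 + 3·3 + 15·-1 + 14·1 + 7·-1.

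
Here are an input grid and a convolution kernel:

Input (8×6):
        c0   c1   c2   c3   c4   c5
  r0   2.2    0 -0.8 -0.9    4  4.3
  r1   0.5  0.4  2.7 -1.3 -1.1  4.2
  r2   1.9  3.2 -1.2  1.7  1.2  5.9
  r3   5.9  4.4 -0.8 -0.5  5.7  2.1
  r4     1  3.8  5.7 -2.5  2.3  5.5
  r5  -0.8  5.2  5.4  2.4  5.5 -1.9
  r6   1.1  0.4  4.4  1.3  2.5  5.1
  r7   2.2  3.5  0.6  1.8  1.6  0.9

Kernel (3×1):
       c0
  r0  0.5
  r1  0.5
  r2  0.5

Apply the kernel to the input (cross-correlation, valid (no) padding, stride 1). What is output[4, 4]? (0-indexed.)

The receptive field on the input at this output position is [2.3 / 5.5 / 2.5]. Elementwise product with the kernel and sum: 2.3·0.5 + 5.5·0.5 + 2.5·0.5.

5.15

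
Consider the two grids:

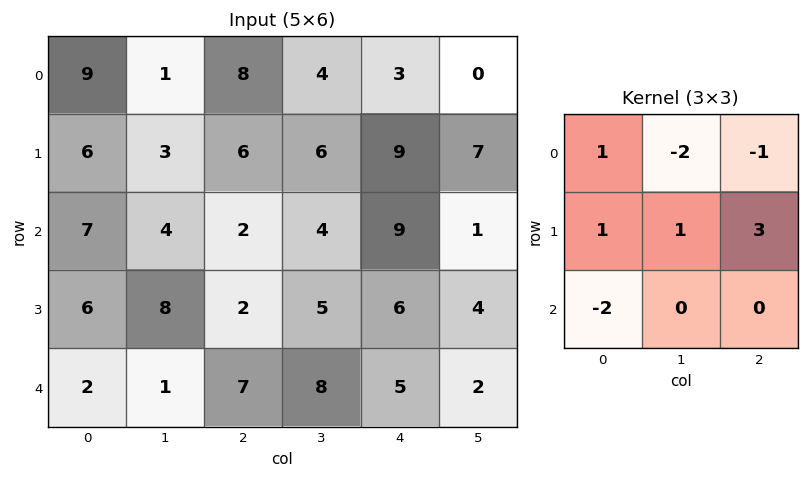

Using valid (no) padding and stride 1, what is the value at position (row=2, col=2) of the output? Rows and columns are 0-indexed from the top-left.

-4

The receptive field on the input at this output position is [2 4 9 / 2 5 6 / 7 8 5]. Elementwise product with the kernel and sum: 2·1 + 4·-2 + 9·-1 + 2·1 + 5·1 + 6·3 + 7·-2.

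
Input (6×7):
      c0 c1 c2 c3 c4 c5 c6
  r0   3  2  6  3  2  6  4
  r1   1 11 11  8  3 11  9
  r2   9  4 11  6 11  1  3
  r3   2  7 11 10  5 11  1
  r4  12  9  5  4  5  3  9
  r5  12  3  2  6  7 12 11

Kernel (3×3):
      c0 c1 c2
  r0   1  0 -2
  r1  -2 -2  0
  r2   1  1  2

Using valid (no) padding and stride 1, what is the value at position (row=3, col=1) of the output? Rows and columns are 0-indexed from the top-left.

-24

The receptive field on the input at this output position is [7 11 10 / 9 5 4 / 3 2 6]. Elementwise product with the kernel and sum: 7·1 + 10·-2 + 9·-2 + 5·-2 + 3·1 + 2·1 + 6·2.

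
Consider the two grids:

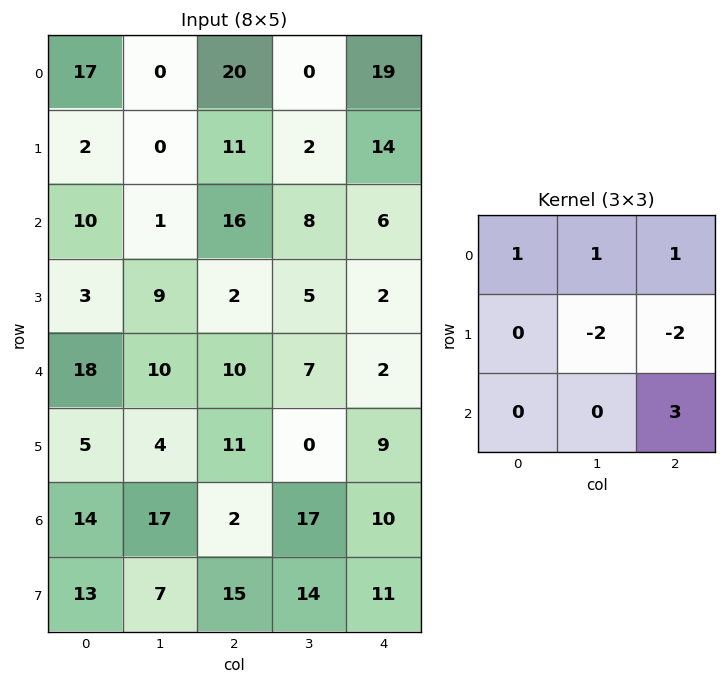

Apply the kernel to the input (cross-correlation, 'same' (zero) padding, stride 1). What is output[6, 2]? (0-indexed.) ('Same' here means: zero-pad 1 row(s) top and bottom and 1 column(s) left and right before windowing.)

The receptive field on the zero-padded input at this output position is [4 11 0 / 17 2 17 / 7 15 14]. Elementwise product with the kernel and sum: 4·1 + 11·1 + 0·1 + 2·-2 + 17·-2 + 14·3.

19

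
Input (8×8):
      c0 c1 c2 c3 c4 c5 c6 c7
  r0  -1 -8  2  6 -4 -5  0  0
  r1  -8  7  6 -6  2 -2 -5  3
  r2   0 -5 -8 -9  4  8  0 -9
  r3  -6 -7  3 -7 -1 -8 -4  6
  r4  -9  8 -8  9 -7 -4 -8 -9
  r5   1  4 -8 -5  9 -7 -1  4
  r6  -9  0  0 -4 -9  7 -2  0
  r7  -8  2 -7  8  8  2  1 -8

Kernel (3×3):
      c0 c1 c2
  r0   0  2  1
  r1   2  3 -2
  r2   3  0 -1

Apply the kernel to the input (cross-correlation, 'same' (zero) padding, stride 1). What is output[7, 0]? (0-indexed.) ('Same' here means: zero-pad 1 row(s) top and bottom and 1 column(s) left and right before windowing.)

-46

The receptive field on the zero-padded input at this output position is [0 -9 0 / 0 -8 2 / 0 0 0]. Elementwise product with the kernel and sum: -9·2 + 0·1 + 0·2 + -8·3 + 2·-2 + 0·3 + 0·-1.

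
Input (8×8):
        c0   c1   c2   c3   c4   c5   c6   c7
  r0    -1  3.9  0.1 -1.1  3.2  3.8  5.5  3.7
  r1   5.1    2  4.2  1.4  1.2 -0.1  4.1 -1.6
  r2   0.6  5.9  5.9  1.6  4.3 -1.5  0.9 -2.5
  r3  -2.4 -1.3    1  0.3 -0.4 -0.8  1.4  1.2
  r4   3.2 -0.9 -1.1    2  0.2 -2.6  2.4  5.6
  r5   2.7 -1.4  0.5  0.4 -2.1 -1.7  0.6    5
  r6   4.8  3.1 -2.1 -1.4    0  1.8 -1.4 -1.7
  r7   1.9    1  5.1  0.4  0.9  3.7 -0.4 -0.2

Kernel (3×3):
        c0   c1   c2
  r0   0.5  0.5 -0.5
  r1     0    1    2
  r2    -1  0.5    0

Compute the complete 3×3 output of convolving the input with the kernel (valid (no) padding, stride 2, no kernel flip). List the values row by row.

Output[0,0]: The receptive field on the input at this output position is [-1 3.9 0.1 / 5.1 2 4.2 / 0.6 5.9 5.9]. Elementwise product with the kernel and sum: -1·0.5 + 3.9·0.5 + 0.1·-0.5 + 2·1 + 4.2·2 + 0.6·-1 + 5.9·0.5.
Output[0,1]: The receptive field on the input at this output position is [0.1 -1.1 3.2 / 4.2 1.4 1.2 / 5.9 1.6 4.3]. Elementwise product with the kernel and sum: 0.1·0.5 + -1.1·0.5 + 3.2·-0.5 + 1.4·1 + 1.2·2 + 5.9·-1 + 1.6·0.5.

14.15 -3.4 3.8
-2.65 3.2 1.45
-1.95 -2.05 -2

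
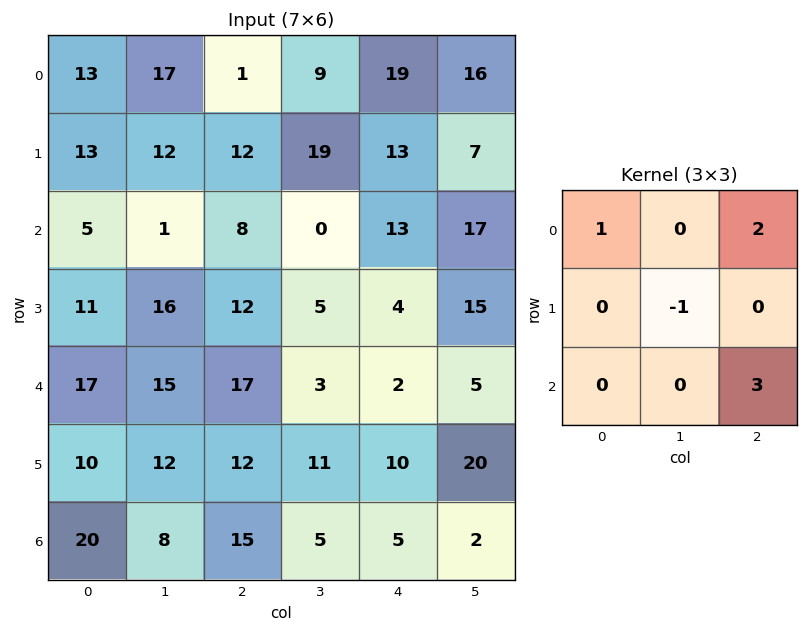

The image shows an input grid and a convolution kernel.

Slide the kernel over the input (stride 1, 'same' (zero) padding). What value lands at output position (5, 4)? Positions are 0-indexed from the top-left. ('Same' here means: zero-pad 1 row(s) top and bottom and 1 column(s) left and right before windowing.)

9

The receptive field on the zero-padded input at this output position is [3 2 5 / 11 10 20 / 5 5 2]. Elementwise product with the kernel and sum: 3·1 + 5·2 + 10·-1 + 2·3.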